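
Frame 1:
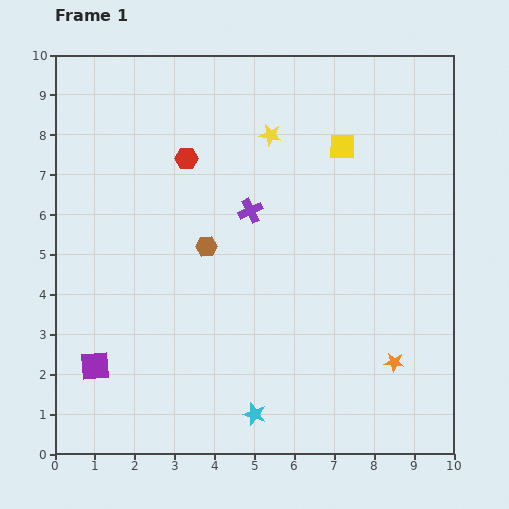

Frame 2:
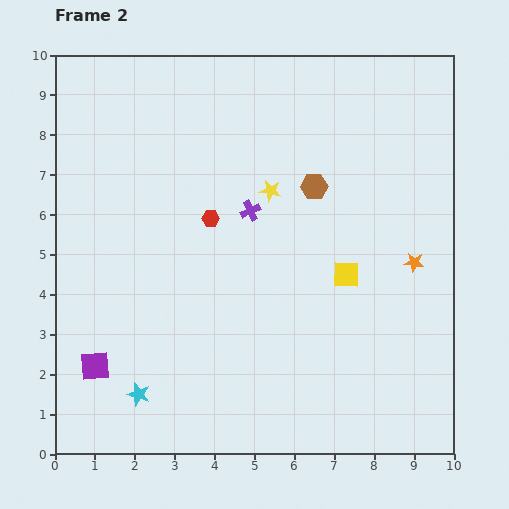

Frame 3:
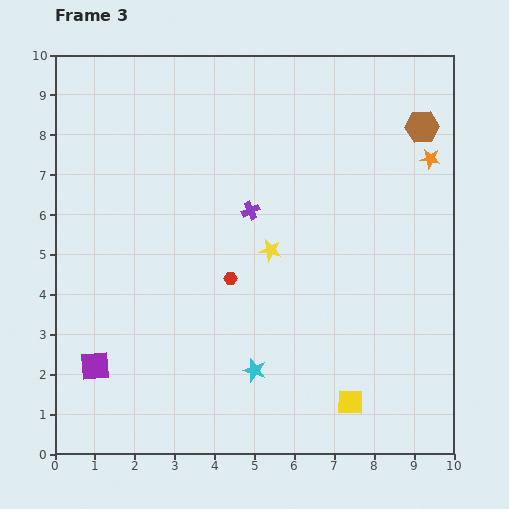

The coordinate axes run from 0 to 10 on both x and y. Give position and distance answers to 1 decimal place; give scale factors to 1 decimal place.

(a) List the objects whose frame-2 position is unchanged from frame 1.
the purple cross, the purple square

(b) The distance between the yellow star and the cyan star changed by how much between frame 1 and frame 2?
-0.9

Distance in frame 1: 7.0. Distance in frame 2: 6.1.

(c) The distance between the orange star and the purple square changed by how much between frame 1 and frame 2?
+0.9

Distance in frame 1: 7.5. Distance in frame 2: 8.4.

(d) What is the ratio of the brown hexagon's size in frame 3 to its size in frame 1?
1.6×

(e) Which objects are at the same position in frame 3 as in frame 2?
the purple cross, the purple square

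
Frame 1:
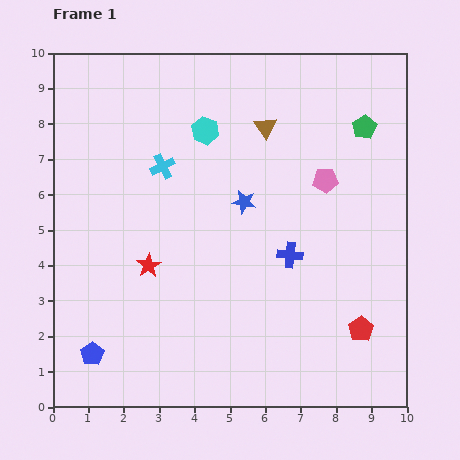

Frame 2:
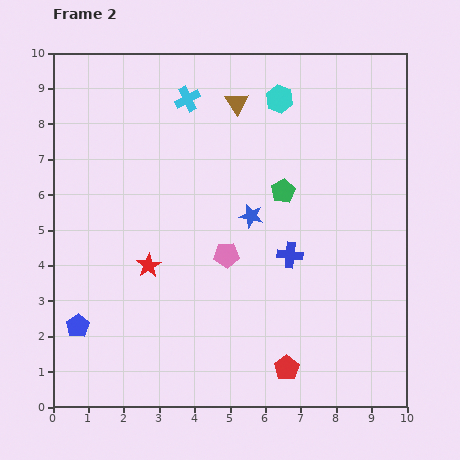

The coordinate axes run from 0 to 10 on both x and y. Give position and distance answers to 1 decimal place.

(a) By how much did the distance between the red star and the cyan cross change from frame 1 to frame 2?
+2.0

Distance in frame 1: 2.8. Distance in frame 2: 4.8.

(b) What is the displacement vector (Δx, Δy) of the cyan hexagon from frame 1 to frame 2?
(2.1, 0.9)

The cyan hexagon was at (4.3, 7.8) in frame 1 and (6.4, 8.7) in frame 2.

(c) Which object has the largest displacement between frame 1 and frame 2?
the pink pentagon

(moved 3.5; next 2.9)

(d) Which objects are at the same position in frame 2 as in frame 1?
the red star, the blue cross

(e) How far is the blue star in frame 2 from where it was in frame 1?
0.4

The blue star moved from (5.4, 5.8) to (5.6, 5.4), a distance of √(0.2² + 0.4²) ≈ 0.4.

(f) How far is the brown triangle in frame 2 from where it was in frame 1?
1.1

The brown triangle moved from (6.0, 7.9) to (5.2, 8.6), a distance of √(0.8² + 0.7²) ≈ 1.1.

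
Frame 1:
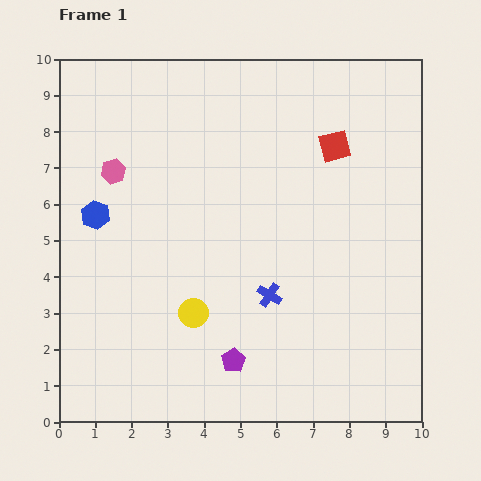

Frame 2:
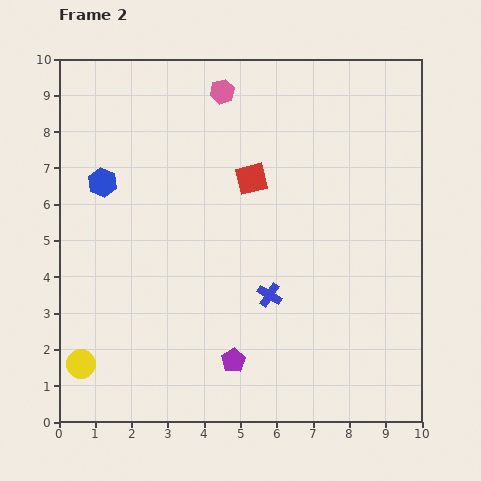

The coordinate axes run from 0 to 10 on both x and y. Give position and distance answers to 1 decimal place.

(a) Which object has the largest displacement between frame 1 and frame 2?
the pink hexagon

(moved 3.7; next 3.4)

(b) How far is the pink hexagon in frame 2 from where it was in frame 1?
3.7

The pink hexagon moved from (1.5, 6.9) to (4.5, 9.1), a distance of √(3.0² + 2.2²) ≈ 3.7.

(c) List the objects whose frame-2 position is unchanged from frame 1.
the blue cross, the purple pentagon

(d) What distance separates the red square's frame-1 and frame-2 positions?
2.5

The red square moved from (7.6, 7.6) to (5.3, 6.7), a distance of √(2.3² + 0.9²) ≈ 2.5.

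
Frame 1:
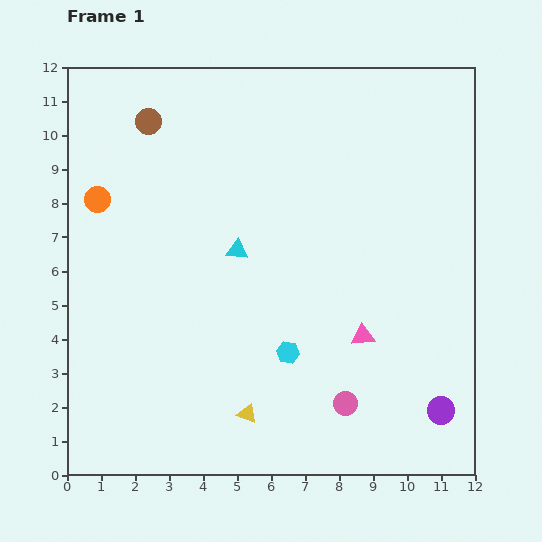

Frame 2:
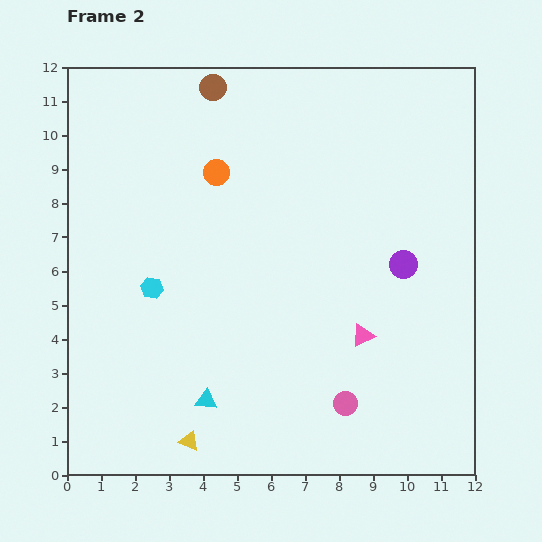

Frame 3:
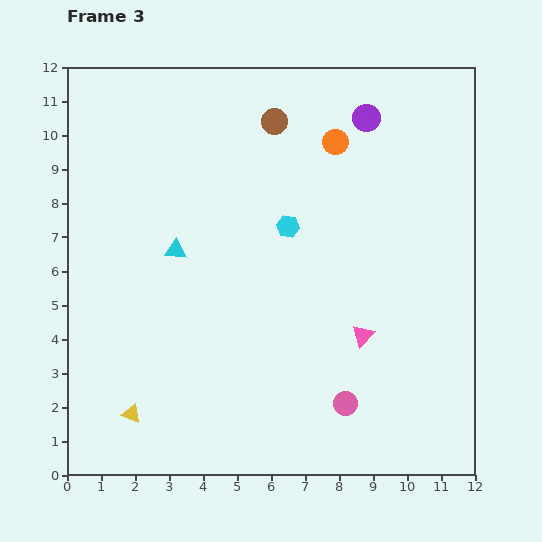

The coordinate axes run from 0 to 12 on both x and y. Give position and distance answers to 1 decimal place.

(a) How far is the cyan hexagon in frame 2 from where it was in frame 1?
4.4

The cyan hexagon moved from (6.5, 3.6) to (2.5, 5.5), a distance of √(4.0² + 1.9²) ≈ 4.4.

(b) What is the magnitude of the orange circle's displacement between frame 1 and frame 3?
7.2

The orange circle moved from (0.9, 8.1) to (7.9, 9.8), a distance of √(7.0² + 1.7²) ≈ 7.2.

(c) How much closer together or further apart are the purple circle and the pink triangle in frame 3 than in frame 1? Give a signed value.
+3.2

Distance in frame 1: 3.2. Distance in frame 3: 6.4.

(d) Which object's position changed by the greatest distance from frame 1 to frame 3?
the purple circle

(moved 8.9; next 7.2)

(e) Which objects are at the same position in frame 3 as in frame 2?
the pink triangle, the pink circle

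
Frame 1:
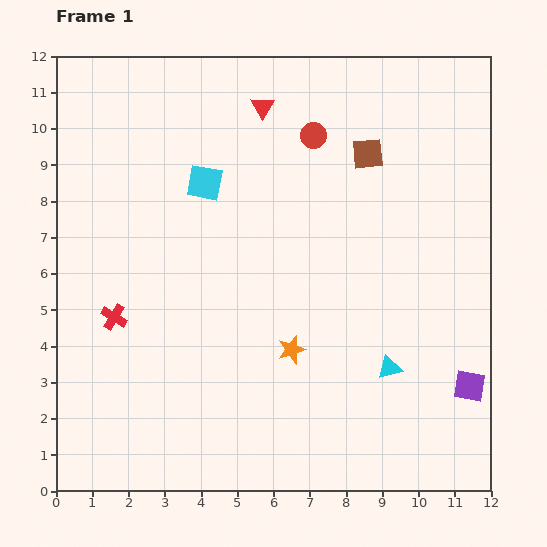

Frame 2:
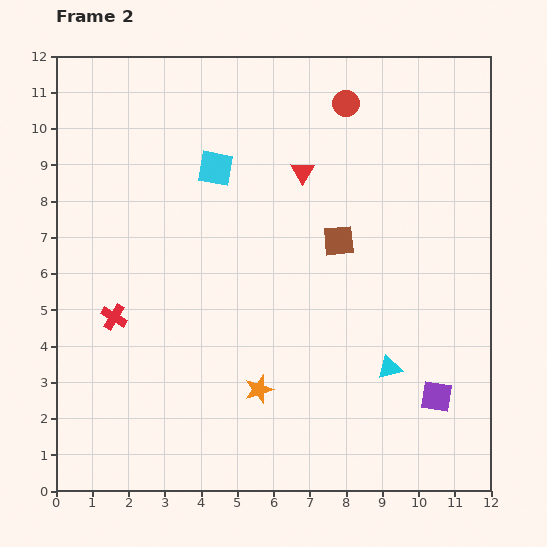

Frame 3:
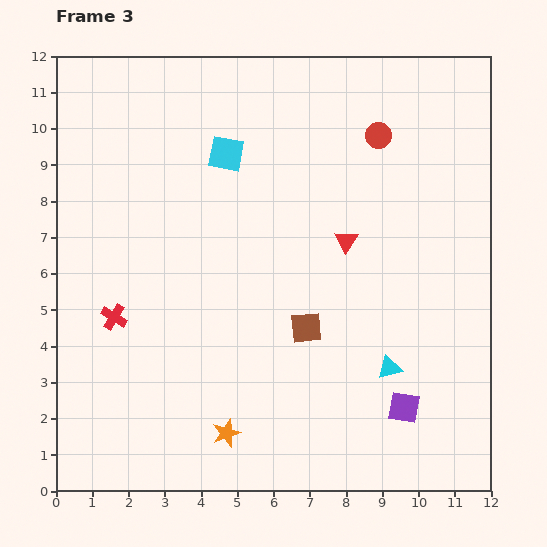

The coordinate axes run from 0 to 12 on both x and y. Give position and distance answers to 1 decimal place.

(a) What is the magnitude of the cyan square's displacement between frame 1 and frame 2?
0.5

The cyan square moved from (4.1, 8.5) to (4.4, 8.9), a distance of √(0.3² + 0.4²) ≈ 0.5.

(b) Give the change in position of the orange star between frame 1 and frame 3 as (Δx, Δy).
(-1.8, -2.3)

The orange star was at (6.5, 3.9) in frame 1 and (4.7, 1.6) in frame 3.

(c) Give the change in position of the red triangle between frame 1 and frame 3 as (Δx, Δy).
(2.3, -3.7)

The red triangle was at (5.7, 10.6) in frame 1 and (8.0, 6.9) in frame 3.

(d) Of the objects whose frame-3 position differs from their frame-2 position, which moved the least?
the cyan square

(moved 0.5)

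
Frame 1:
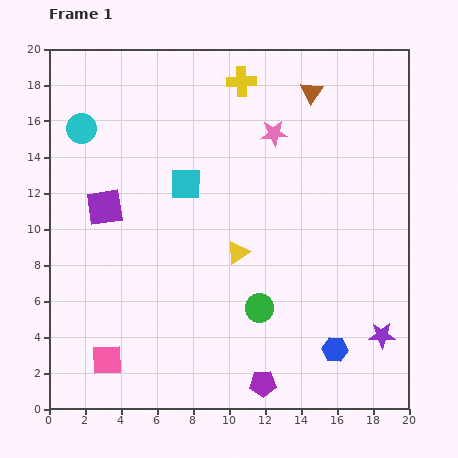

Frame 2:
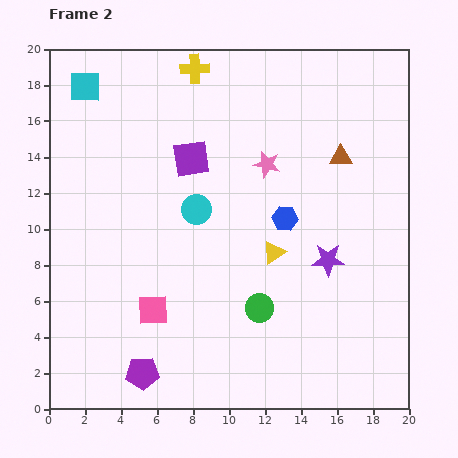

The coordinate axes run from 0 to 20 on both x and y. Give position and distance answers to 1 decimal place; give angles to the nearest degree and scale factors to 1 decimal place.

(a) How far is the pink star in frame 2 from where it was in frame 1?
1.7

The pink star moved from (12.5, 15.3) to (12.1, 13.6), a distance of √(0.4² + 1.7²) ≈ 1.7.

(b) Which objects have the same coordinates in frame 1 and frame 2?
the green circle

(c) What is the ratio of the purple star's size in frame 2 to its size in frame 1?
1.3×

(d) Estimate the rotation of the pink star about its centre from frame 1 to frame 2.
19° clockwise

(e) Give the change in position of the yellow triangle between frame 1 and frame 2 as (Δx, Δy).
(2.0, 0.0)

The yellow triangle was at (10.5, 8.7) in frame 1 and (12.5, 8.7) in frame 2.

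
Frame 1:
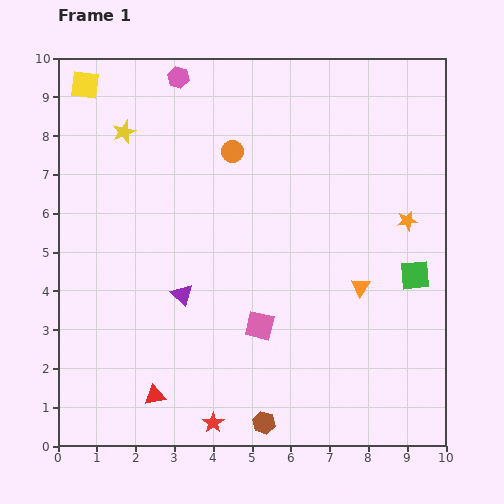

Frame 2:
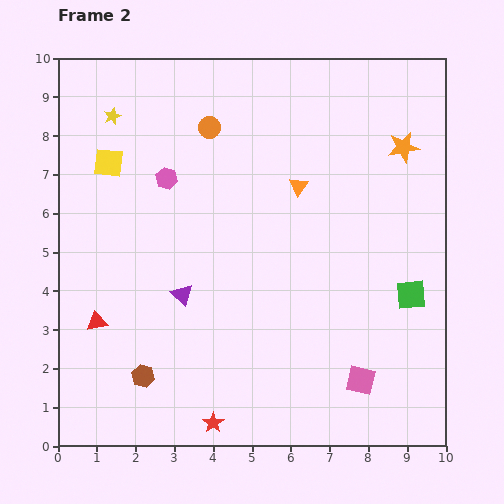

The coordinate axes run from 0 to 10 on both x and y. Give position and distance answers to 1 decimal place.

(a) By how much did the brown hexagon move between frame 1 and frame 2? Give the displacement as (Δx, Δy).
(-3.1, 1.2)

The brown hexagon was at (5.3, 0.6) in frame 1 and (2.2, 1.8) in frame 2.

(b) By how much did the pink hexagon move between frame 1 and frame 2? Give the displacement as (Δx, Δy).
(-0.3, -2.6)

The pink hexagon was at (3.1, 9.5) in frame 1 and (2.8, 6.9) in frame 2.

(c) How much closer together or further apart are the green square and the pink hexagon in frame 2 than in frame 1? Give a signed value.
-1.0

Distance in frame 1: 8.0. Distance in frame 2: 7.0.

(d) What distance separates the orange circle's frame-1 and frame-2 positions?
0.8

The orange circle moved from (4.5, 7.6) to (3.9, 8.2), a distance of √(0.6² + 0.6²) ≈ 0.8.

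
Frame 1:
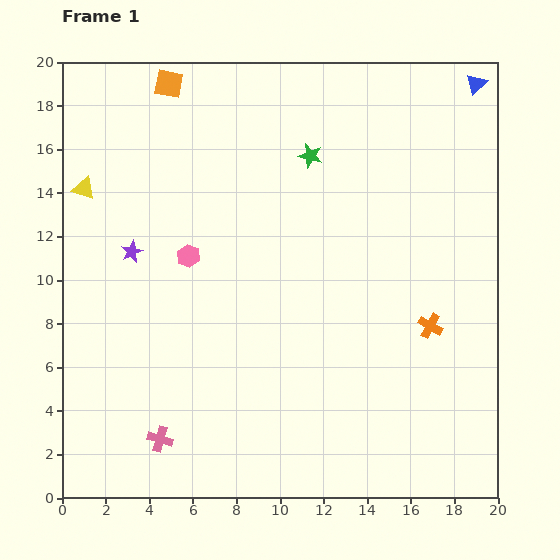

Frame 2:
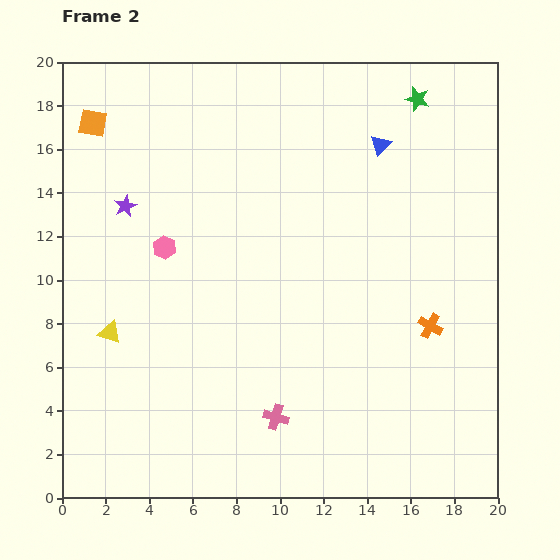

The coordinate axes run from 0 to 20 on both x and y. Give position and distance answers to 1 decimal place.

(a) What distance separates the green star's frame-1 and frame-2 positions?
5.5

The green star moved from (11.4, 15.7) to (16.3, 18.3), a distance of √(4.9² + 2.6²) ≈ 5.5.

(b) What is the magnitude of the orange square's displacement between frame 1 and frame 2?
3.9

The orange square moved from (4.9, 19.0) to (1.4, 17.2), a distance of √(3.5² + 1.8²) ≈ 3.9.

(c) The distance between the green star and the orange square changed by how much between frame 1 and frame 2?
+7.6

Distance in frame 1: 7.3. Distance in frame 2: 14.9.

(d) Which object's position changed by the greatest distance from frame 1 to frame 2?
the yellow triangle

(moved 6.7; next 5.5)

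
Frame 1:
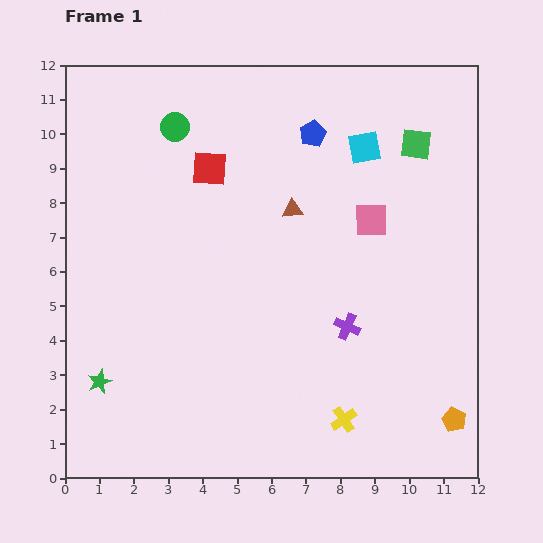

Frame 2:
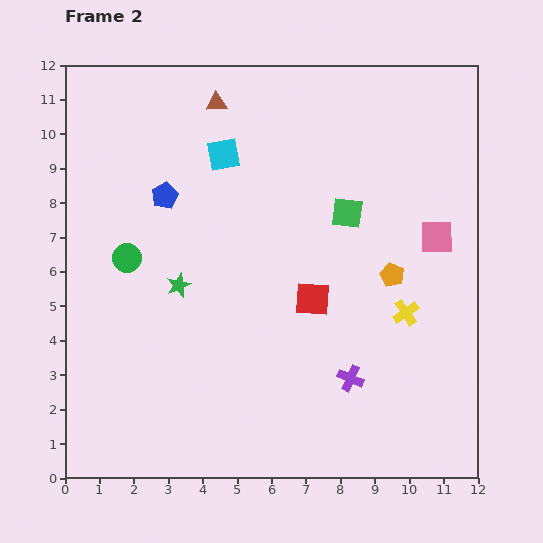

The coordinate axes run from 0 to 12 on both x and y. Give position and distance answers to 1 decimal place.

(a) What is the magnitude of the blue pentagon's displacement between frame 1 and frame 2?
4.7

The blue pentagon moved from (7.2, 10.0) to (2.9, 8.2), a distance of √(4.3² + 1.8²) ≈ 4.7.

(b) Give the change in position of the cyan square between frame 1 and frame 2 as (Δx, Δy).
(-4.1, -0.2)

The cyan square was at (8.7, 9.6) in frame 1 and (4.6, 9.4) in frame 2.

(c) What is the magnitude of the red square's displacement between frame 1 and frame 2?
4.8

The red square moved from (4.2, 9.0) to (7.2, 5.2), a distance of √(3.0² + 3.8²) ≈ 4.8.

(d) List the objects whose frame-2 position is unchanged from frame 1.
none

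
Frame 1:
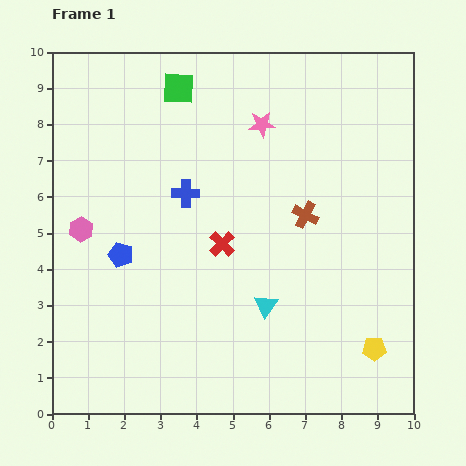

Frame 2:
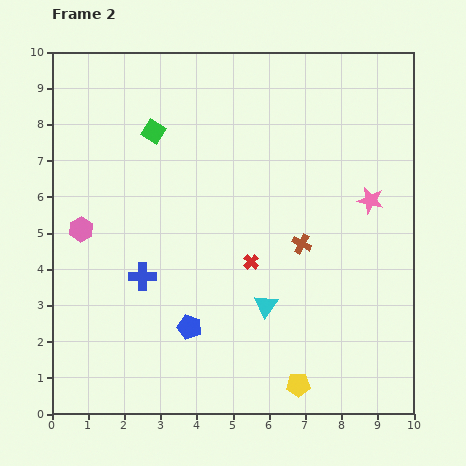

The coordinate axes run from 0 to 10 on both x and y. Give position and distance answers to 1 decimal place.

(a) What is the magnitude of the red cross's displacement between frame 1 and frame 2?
0.9

The red cross moved from (4.7, 4.7) to (5.5, 4.2), a distance of √(0.8² + 0.5²) ≈ 0.9.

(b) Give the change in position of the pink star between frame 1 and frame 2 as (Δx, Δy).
(3.0, -2.1)

The pink star was at (5.8, 8.0) in frame 1 and (8.8, 5.9) in frame 2.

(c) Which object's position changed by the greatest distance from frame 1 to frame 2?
the pink star

(moved 3.7; next 2.8)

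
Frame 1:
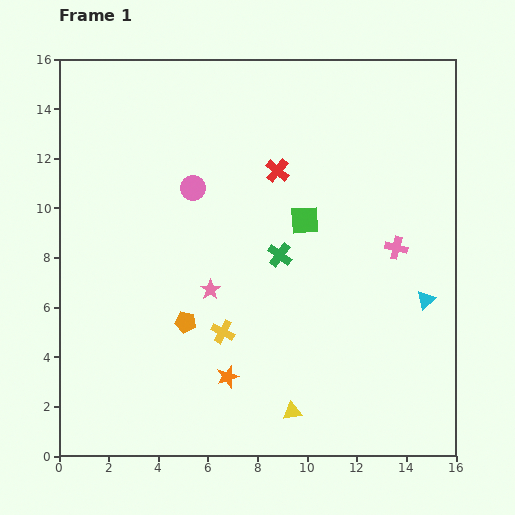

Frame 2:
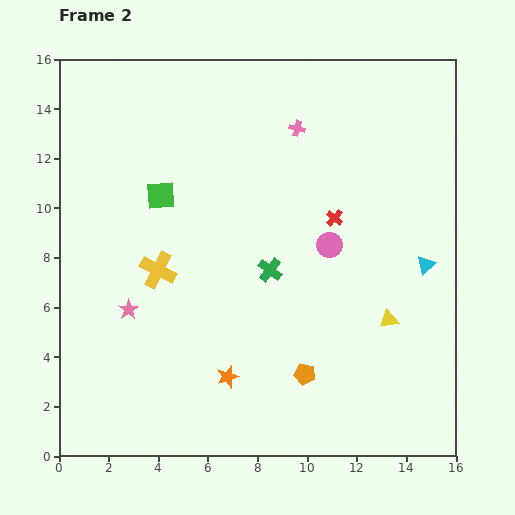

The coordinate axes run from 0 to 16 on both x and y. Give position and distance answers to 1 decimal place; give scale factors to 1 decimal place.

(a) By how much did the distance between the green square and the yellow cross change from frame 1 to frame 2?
-2.6

Distance in frame 1: 5.6. Distance in frame 2: 3.0.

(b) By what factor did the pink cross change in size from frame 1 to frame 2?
0.7×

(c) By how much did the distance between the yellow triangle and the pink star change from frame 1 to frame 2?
+4.6

Distance in frame 1: 5.9. Distance in frame 2: 10.5.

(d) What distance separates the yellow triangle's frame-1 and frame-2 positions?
5.4

The yellow triangle moved from (9.4, 1.8) to (13.3, 5.5), a distance of √(3.9² + 3.7²) ≈ 5.4.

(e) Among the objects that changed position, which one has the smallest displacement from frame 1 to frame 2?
the green cross

(moved 0.7)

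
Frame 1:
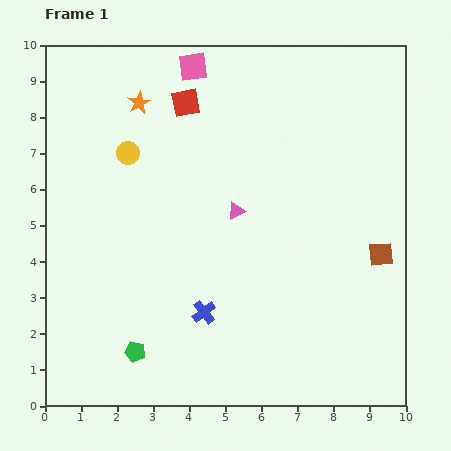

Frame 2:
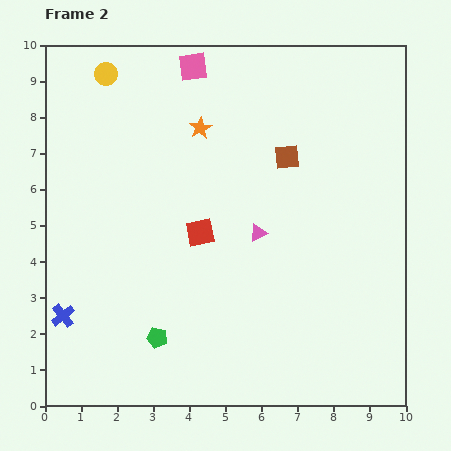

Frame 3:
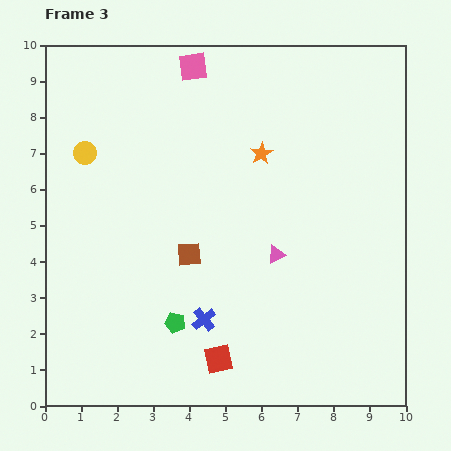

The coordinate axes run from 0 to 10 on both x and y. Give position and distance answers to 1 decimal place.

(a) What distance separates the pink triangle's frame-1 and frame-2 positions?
0.8

The pink triangle moved from (5.3, 5.4) to (5.9, 4.8), a distance of √(0.6² + 0.6²) ≈ 0.8.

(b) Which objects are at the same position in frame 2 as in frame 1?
the pink square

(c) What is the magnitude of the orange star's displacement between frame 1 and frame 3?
3.7

The orange star moved from (2.6, 8.4) to (6.0, 7.0), a distance of √(3.4² + 1.4²) ≈ 3.7.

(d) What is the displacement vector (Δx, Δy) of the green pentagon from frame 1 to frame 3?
(1.1, 0.8)

The green pentagon was at (2.5, 1.5) in frame 1 and (3.6, 2.3) in frame 3.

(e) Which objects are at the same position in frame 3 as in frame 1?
the pink square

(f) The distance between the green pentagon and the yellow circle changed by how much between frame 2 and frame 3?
-2.1

Distance in frame 2: 7.4. Distance in frame 3: 5.3.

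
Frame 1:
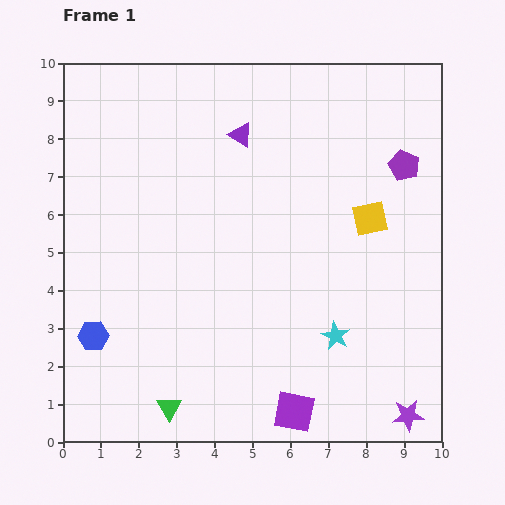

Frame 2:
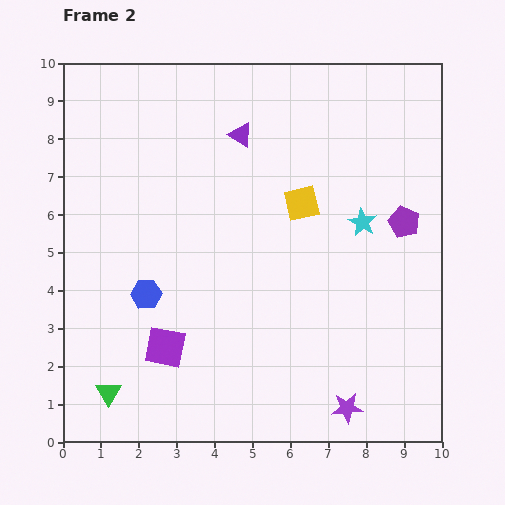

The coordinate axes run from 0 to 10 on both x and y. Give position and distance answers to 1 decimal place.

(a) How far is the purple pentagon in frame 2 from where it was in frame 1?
1.5

The purple pentagon moved from (9.0, 7.3) to (9.0, 5.8), a distance of √(0.0² + 1.5²) ≈ 1.5.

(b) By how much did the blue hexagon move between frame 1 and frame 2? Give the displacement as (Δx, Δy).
(1.4, 1.1)

The blue hexagon was at (0.8, 2.8) in frame 1 and (2.2, 3.9) in frame 2.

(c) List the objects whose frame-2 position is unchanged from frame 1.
the purple triangle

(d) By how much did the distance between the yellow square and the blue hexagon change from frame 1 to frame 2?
-3.1

Distance in frame 1: 7.9. Distance in frame 2: 4.8.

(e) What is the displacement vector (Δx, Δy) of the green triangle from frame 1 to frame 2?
(-1.6, 0.4)

The green triangle was at (2.8, 0.9) in frame 1 and (1.2, 1.3) in frame 2.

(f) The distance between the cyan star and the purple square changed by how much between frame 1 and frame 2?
+3.9

Distance in frame 1: 2.3. Distance in frame 2: 6.2.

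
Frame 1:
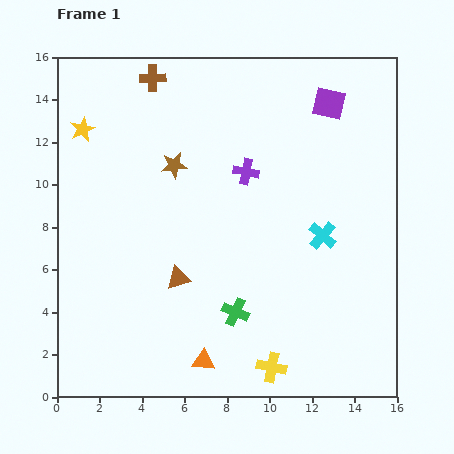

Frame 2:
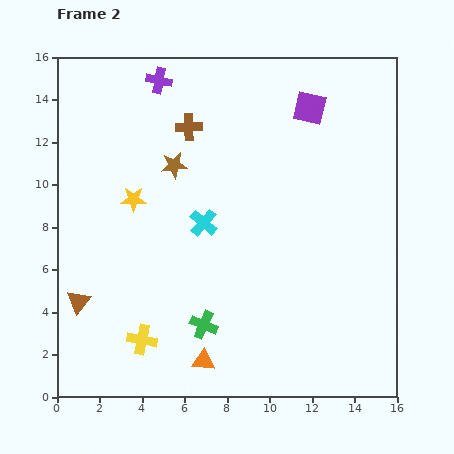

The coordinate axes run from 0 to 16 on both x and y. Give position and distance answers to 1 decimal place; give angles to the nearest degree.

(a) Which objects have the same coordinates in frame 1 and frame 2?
the orange triangle, the brown star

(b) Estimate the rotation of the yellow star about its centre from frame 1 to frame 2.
28° clockwise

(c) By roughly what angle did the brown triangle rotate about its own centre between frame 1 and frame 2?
37° counter-clockwise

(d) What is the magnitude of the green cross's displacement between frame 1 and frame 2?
1.6

The green cross moved from (8.4, 4.0) to (6.9, 3.4), a distance of √(1.5² + 0.6²) ≈ 1.6.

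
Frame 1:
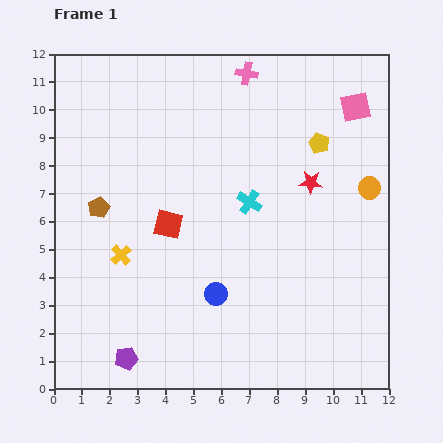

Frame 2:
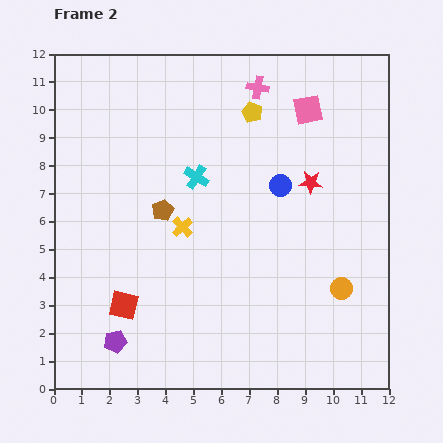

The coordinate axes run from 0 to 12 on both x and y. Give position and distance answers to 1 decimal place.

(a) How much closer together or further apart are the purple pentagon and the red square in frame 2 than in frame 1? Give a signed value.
-3.7

Distance in frame 1: 5.0. Distance in frame 2: 1.3.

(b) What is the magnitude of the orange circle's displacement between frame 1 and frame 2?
3.7

The orange circle moved from (11.3, 7.2) to (10.3, 3.6), a distance of √(1.0² + 3.6²) ≈ 3.7.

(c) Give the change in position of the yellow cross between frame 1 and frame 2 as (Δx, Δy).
(2.2, 1.0)

The yellow cross was at (2.4, 4.8) in frame 1 and (4.6, 5.8) in frame 2.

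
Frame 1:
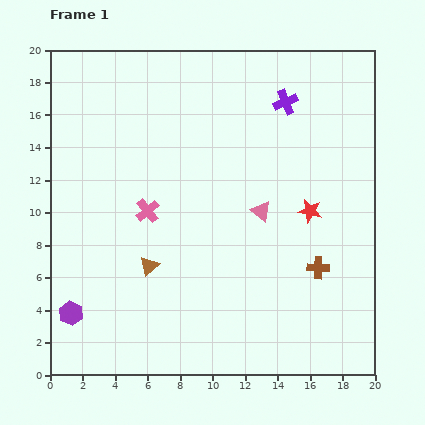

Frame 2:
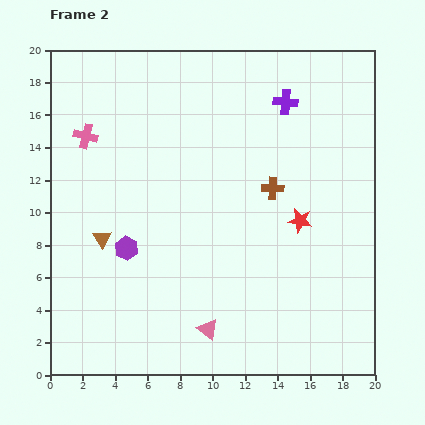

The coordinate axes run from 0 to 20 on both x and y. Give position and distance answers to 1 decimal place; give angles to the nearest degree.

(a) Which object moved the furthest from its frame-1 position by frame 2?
the pink triangle

(moved 8.0; next 6.0)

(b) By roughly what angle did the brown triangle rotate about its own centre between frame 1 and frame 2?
19° counter-clockwise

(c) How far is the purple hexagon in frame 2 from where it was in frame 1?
5.2

The purple hexagon moved from (1.3, 3.8) to (4.7, 7.8), a distance of √(3.4² + 4.0²) ≈ 5.2.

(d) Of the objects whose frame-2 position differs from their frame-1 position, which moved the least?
the red star

(moved 0.8)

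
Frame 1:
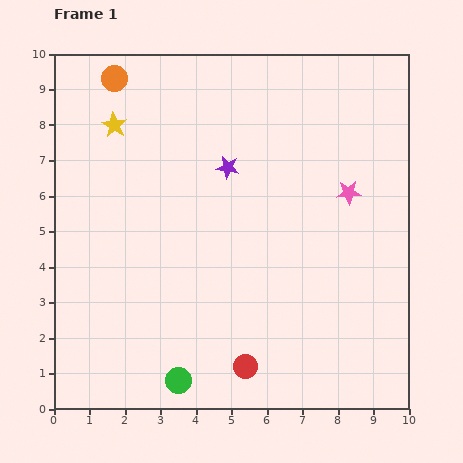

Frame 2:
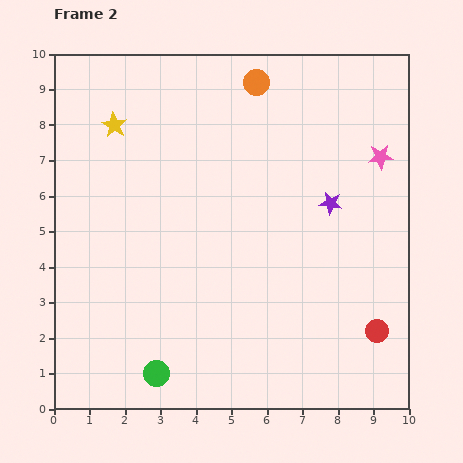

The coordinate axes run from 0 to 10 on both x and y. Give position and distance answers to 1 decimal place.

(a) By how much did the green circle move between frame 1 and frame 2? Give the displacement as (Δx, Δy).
(-0.6, 0.2)

The green circle was at (3.5, 0.8) in frame 1 and (2.9, 1.0) in frame 2.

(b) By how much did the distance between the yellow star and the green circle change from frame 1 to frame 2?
-0.3

Distance in frame 1: 7.4. Distance in frame 2: 7.1.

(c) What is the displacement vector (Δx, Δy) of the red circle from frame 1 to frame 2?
(3.7, 1.0)

The red circle was at (5.4, 1.2) in frame 1 and (9.1, 2.2) in frame 2.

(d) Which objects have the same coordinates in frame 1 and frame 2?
the yellow star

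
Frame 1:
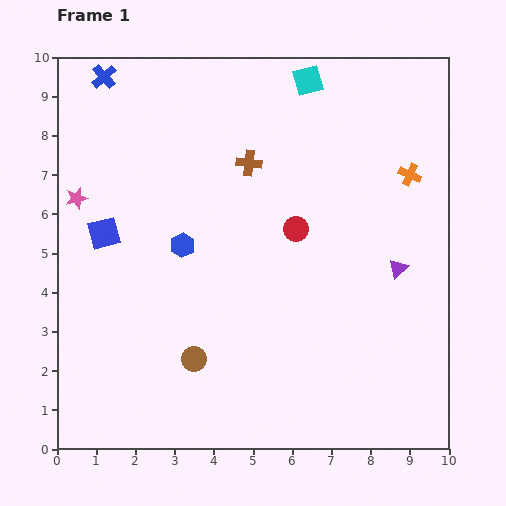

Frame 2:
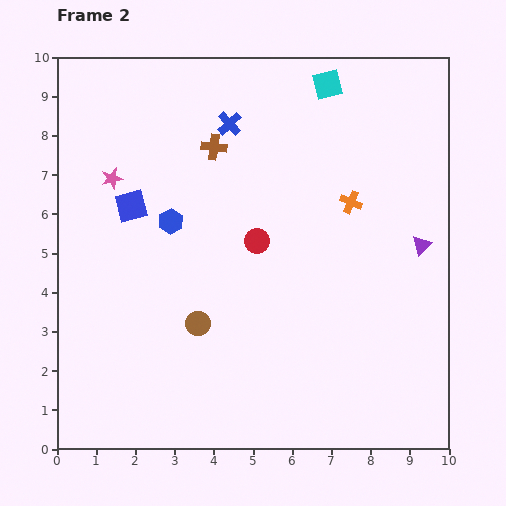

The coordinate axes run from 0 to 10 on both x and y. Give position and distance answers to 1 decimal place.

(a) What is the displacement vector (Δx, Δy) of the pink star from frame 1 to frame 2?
(0.9, 0.5)

The pink star was at (0.5, 6.4) in frame 1 and (1.4, 6.9) in frame 2.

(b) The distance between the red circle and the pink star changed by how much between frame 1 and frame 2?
-1.7

Distance in frame 1: 5.7. Distance in frame 2: 4.0.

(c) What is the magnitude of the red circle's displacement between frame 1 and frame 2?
1.0

The red circle moved from (6.1, 5.6) to (5.1, 5.3), a distance of √(1.0² + 0.3²) ≈ 1.0.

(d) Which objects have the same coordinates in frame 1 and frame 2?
none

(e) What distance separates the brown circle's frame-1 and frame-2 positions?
0.9

The brown circle moved from (3.5, 2.3) to (3.6, 3.2), a distance of √(0.1² + 0.9²) ≈ 0.9.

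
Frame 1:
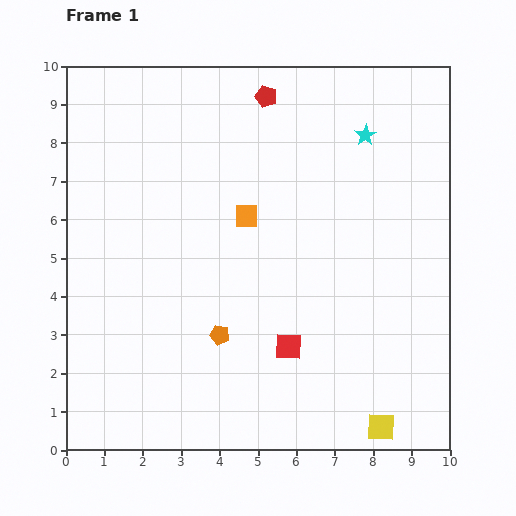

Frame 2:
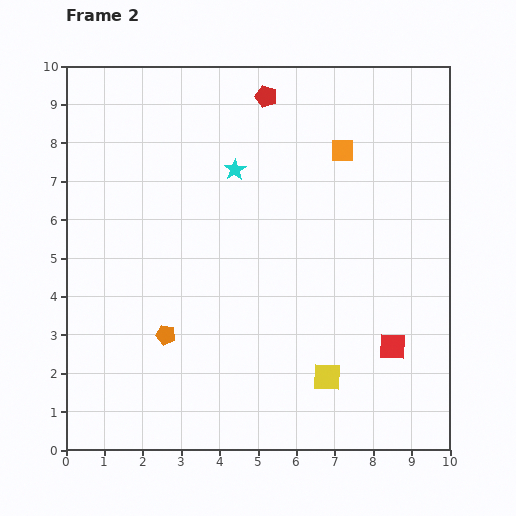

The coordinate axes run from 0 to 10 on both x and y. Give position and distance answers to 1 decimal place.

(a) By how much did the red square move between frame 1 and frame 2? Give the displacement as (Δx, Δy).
(2.7, 0.0)

The red square was at (5.8, 2.7) in frame 1 and (8.5, 2.7) in frame 2.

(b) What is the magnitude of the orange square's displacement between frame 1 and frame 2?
3.0

The orange square moved from (4.7, 6.1) to (7.2, 7.8), a distance of √(2.5² + 1.7²) ≈ 3.0.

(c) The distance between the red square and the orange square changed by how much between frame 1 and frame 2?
+1.7

Distance in frame 1: 3.6. Distance in frame 2: 5.3.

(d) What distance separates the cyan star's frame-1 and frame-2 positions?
3.5

The cyan star moved from (7.8, 8.2) to (4.4, 7.3), a distance of √(3.4² + 0.9²) ≈ 3.5.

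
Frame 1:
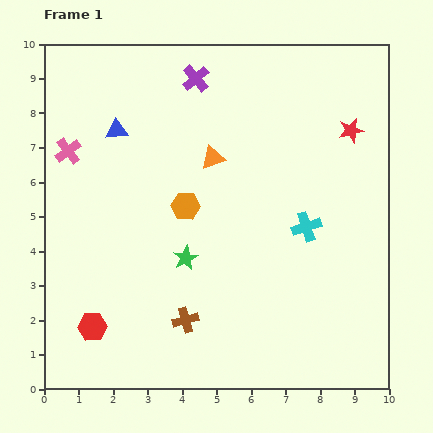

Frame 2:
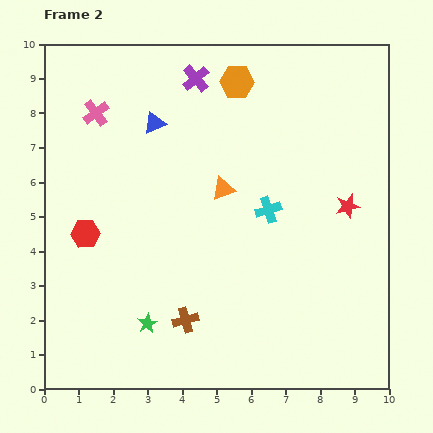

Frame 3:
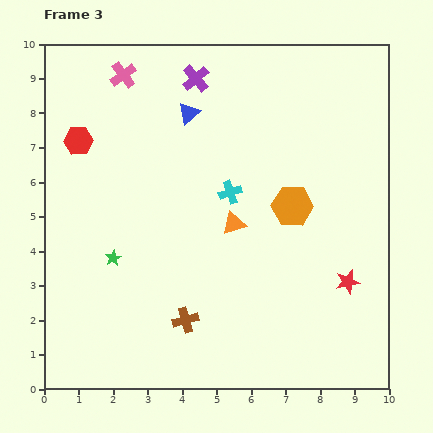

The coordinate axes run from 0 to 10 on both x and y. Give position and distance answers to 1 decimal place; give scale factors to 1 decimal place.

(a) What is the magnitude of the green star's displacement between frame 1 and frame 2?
2.2

The green star moved from (4.1, 3.8) to (3.0, 1.9), a distance of √(1.1² + 1.9²) ≈ 2.2.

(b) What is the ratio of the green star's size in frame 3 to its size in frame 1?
0.6×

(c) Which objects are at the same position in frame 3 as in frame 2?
the purple cross, the brown cross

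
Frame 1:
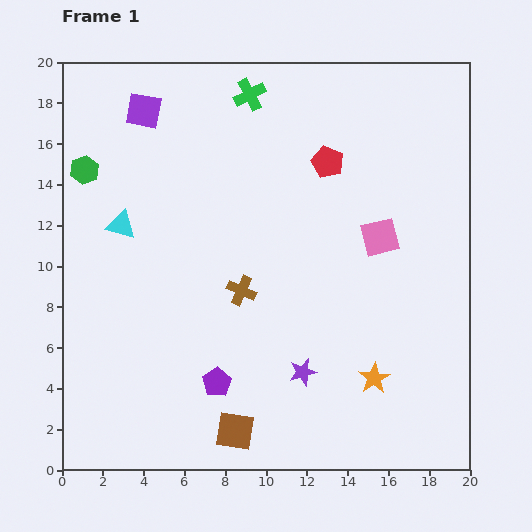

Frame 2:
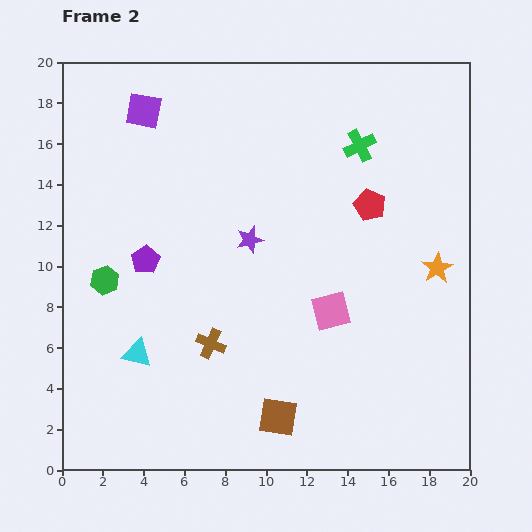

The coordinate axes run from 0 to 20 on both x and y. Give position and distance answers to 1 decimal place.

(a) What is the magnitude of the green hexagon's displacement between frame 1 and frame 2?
5.5

The green hexagon moved from (1.1, 14.7) to (2.1, 9.3), a distance of √(1.0² + 5.4²) ≈ 5.5.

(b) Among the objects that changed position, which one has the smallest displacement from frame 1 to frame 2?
the brown square

(moved 2.2)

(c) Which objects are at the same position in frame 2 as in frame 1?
the purple square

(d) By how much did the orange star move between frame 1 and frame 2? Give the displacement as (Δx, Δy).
(3.1, 5.4)

The orange star was at (15.3, 4.5) in frame 1 and (18.4, 9.9) in frame 2.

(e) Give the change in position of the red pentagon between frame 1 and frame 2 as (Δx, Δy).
(2.1, -2.1)

The red pentagon was at (13.0, 15.1) in frame 1 and (15.1, 13.0) in frame 2.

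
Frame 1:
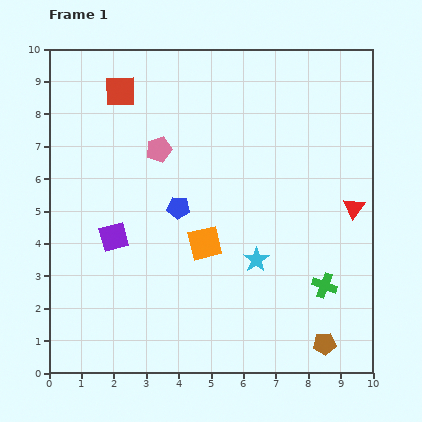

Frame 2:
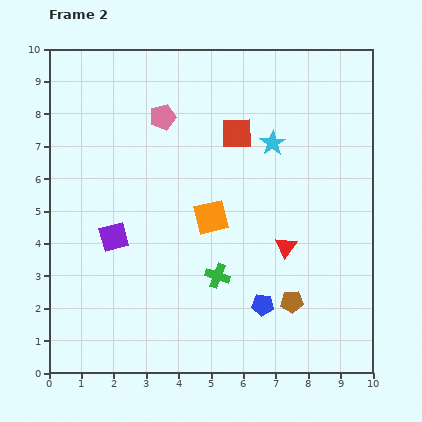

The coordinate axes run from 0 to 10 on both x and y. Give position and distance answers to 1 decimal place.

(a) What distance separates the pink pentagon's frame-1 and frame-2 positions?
1.0

The pink pentagon moved from (3.4, 6.9) to (3.5, 7.9), a distance of √(0.1² + 1.0²) ≈ 1.0.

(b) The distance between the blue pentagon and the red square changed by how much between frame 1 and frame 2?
+1.4

Distance in frame 1: 4.0. Distance in frame 2: 5.4.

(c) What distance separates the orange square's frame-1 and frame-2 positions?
0.8

The orange square moved from (4.8, 4.0) to (5.0, 4.8), a distance of √(0.2² + 0.8²) ≈ 0.8.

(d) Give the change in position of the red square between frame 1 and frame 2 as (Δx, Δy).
(3.6, -1.3)

The red square was at (2.2, 8.7) in frame 1 and (5.8, 7.4) in frame 2.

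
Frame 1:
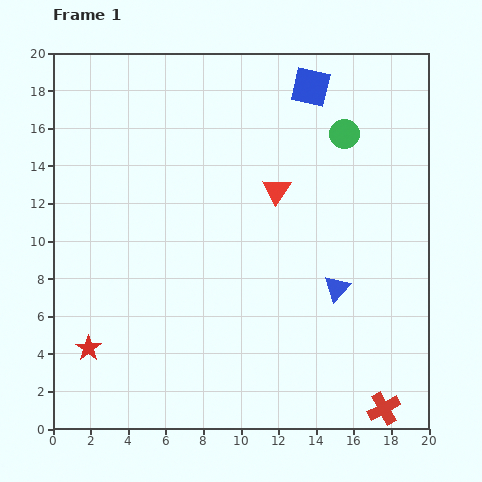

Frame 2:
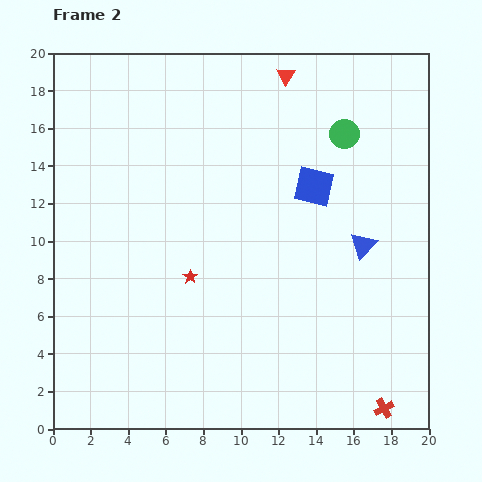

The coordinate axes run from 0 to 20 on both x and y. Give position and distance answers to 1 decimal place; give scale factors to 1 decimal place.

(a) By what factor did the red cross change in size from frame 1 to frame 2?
0.6×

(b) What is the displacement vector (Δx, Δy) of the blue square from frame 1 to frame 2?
(0.2, -5.3)

The blue square was at (13.7, 18.2) in frame 1 and (13.9, 12.9) in frame 2.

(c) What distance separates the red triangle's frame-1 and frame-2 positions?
6.1

The red triangle moved from (11.9, 12.7) to (12.4, 18.8), a distance of √(0.5² + 6.1²) ≈ 6.1.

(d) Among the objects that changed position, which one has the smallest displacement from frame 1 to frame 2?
the blue triangle

(moved 2.7)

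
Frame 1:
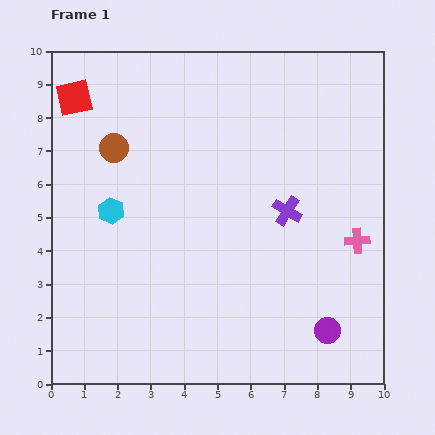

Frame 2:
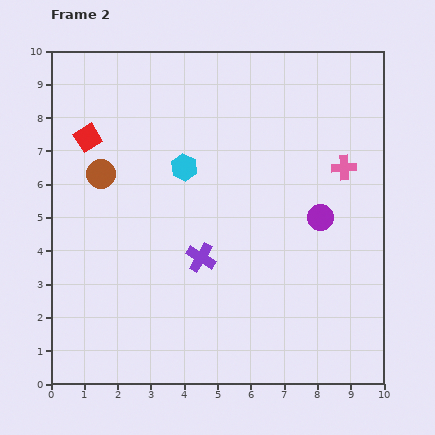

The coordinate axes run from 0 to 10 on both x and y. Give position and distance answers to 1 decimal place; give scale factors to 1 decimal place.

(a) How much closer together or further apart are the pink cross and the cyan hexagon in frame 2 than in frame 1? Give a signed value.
-2.7

Distance in frame 1: 7.5. Distance in frame 2: 4.8.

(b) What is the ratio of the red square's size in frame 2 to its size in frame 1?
0.7×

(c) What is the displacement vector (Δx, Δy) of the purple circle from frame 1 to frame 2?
(-0.2, 3.4)

The purple circle was at (8.3, 1.6) in frame 1 and (8.1, 5.0) in frame 2.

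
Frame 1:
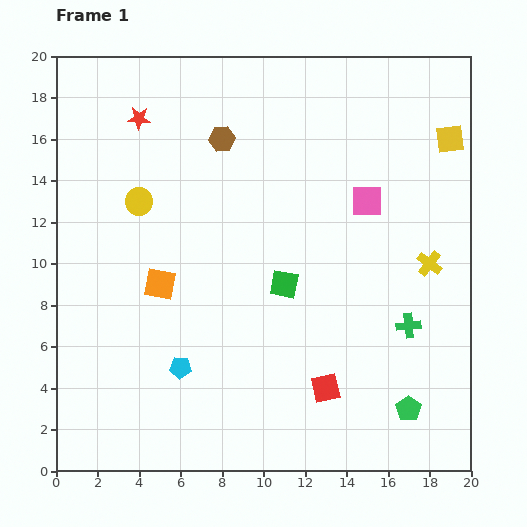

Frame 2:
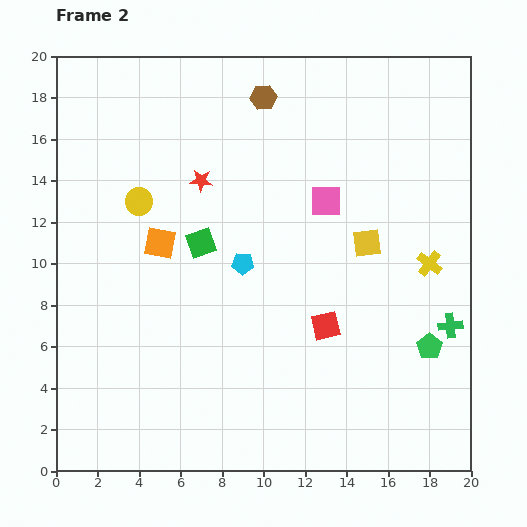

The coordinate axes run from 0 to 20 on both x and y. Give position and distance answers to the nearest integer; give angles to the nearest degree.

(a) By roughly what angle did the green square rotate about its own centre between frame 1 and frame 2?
29° counter-clockwise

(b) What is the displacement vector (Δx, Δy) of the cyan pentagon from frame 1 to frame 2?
(3, 5)

The cyan pentagon was at (6, 5) in frame 1 and (9, 10) in frame 2.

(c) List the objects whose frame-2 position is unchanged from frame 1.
the yellow circle, the yellow cross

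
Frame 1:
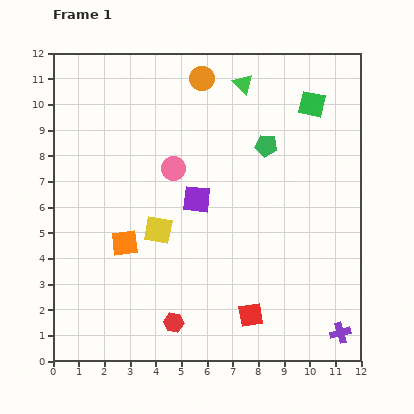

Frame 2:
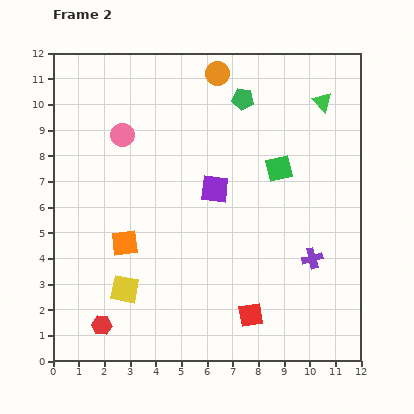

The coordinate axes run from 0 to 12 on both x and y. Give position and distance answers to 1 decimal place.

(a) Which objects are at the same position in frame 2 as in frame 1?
the orange square, the red square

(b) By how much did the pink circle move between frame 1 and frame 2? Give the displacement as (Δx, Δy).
(-2.0, 1.3)

The pink circle was at (4.7, 7.5) in frame 1 and (2.7, 8.8) in frame 2.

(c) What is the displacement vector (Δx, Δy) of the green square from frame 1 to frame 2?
(-1.3, -2.5)

The green square was at (10.1, 10.0) in frame 1 and (8.8, 7.5) in frame 2.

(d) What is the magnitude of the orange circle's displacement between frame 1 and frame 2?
0.6

The orange circle moved from (5.8, 11.0) to (6.4, 11.2), a distance of √(0.6² + 0.2²) ≈ 0.6.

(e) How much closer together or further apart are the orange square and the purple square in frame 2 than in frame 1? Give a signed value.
+0.8

Distance in frame 1: 3.3. Distance in frame 2: 4.1.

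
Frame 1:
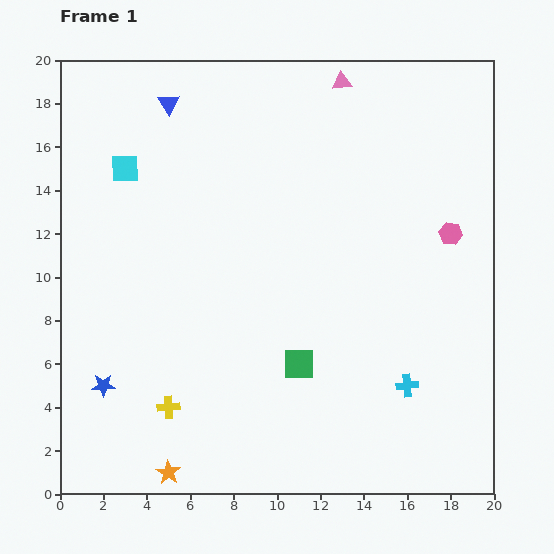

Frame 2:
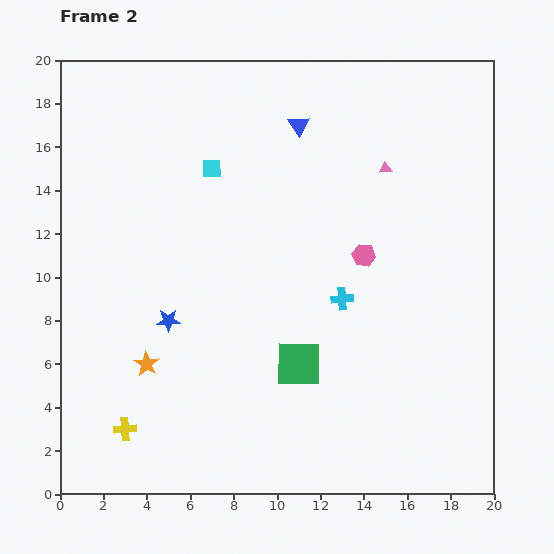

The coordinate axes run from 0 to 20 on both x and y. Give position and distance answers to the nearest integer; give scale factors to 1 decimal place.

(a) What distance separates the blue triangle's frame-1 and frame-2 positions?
6

The blue triangle moved from (5, 18) to (11, 17), a distance of √(6² + 1²) ≈ 6.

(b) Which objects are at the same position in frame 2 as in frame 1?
the green square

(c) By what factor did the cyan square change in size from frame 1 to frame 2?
0.7×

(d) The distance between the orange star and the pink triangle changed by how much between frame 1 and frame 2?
-6

Distance in frame 1: 20. Distance in frame 2: 14.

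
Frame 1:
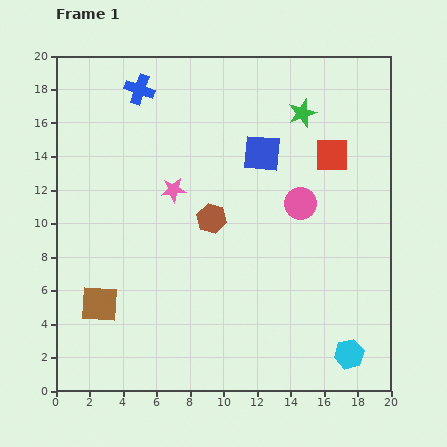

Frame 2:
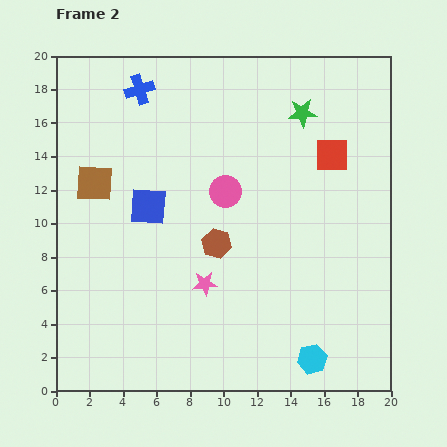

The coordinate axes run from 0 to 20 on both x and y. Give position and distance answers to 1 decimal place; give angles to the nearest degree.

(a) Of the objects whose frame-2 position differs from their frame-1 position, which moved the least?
the brown hexagon

(moved 1.5)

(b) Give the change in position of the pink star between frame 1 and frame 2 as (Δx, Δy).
(1.9, -5.6)

The pink star was at (7.0, 12.0) in frame 1 and (8.9, 6.4) in frame 2.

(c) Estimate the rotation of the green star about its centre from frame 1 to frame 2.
16° clockwise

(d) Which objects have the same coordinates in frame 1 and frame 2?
the red square, the blue cross, the green star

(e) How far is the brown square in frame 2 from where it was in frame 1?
7.2

The brown square moved from (2.6, 5.2) to (2.3, 12.4), a distance of √(0.3² + 7.2²) ≈ 7.2.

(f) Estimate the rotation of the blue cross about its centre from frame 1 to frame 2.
37° counter-clockwise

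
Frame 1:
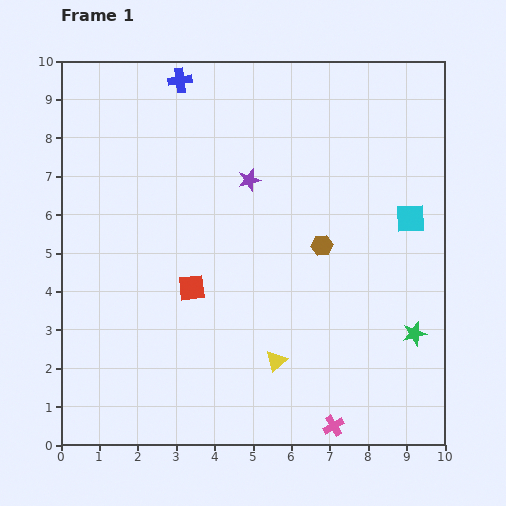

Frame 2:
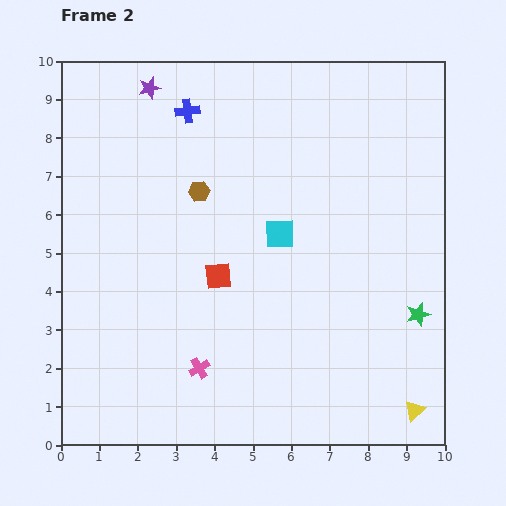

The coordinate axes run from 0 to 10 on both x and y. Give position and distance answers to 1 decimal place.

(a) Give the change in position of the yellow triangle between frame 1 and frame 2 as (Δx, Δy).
(3.6, -1.3)

The yellow triangle was at (5.6, 2.2) in frame 1 and (9.2, 0.9) in frame 2.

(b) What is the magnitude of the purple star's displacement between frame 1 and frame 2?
3.5

The purple star moved from (4.9, 6.9) to (2.3, 9.3), a distance of √(2.6² + 2.4²) ≈ 3.5.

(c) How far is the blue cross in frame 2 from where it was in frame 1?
0.8

The blue cross moved from (3.1, 9.5) to (3.3, 8.7), a distance of √(0.2² + 0.8²) ≈ 0.8.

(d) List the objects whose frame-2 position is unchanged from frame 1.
none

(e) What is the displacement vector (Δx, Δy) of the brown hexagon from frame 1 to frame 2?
(-3.2, 1.4)

The brown hexagon was at (6.8, 5.2) in frame 1 and (3.6, 6.6) in frame 2.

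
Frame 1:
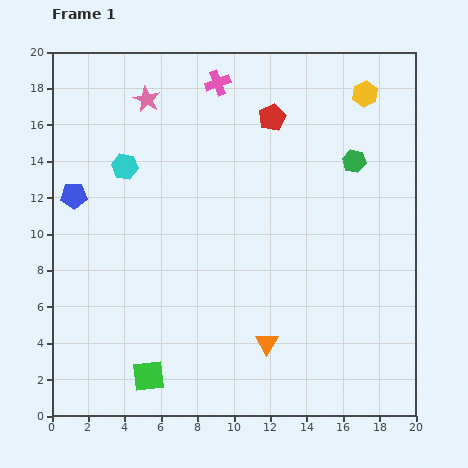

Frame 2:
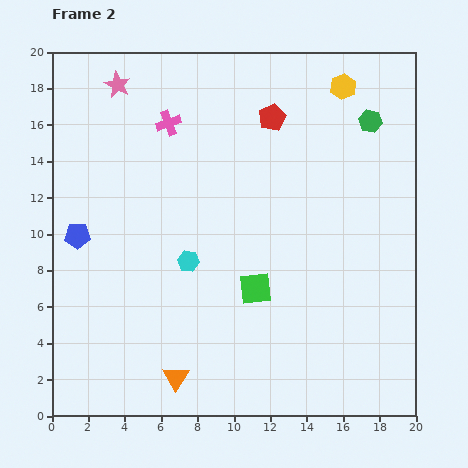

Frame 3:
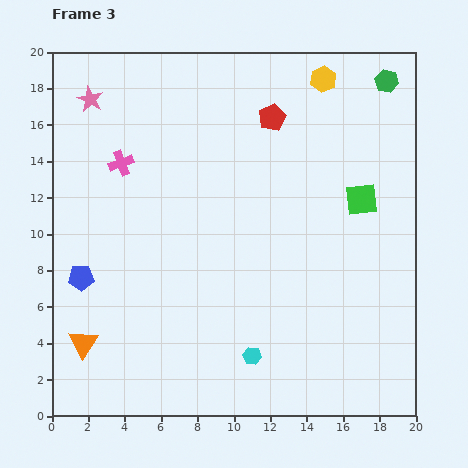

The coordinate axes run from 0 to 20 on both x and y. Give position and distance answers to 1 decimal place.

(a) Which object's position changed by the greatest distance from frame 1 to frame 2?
the green square

(moved 7.6; next 6.3)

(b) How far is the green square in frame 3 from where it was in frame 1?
15.2

The green square moved from (5.3, 2.2) to (17.0, 11.9), a distance of √(11.7² + 9.7²) ≈ 15.2.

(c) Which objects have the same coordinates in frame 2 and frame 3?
the red pentagon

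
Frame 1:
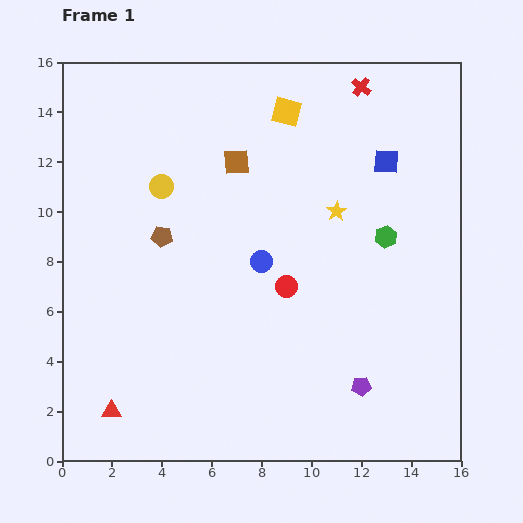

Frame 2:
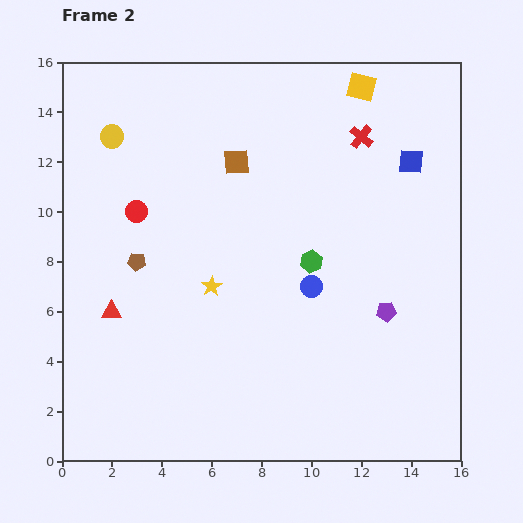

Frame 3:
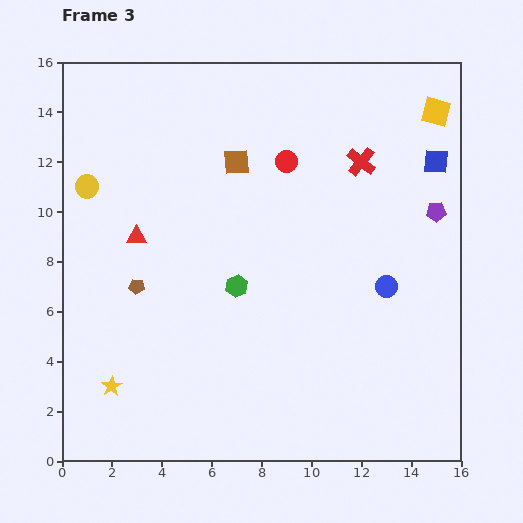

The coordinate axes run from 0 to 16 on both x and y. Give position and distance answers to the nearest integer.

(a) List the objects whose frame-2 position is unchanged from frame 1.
the brown square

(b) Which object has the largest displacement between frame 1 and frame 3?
the yellow star

(moved 11; next 8)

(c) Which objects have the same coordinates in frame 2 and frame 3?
the brown square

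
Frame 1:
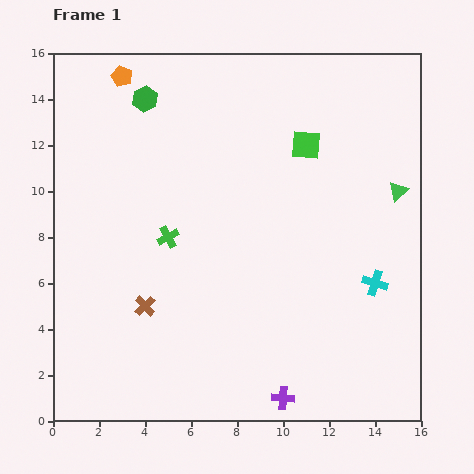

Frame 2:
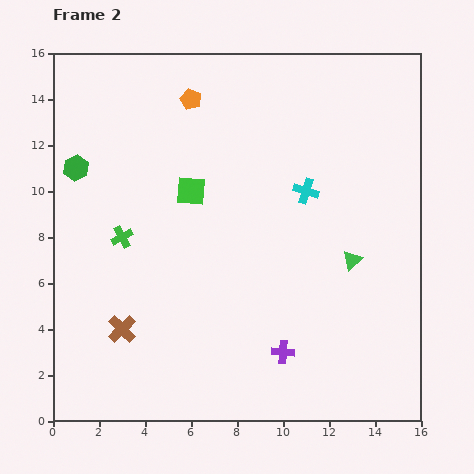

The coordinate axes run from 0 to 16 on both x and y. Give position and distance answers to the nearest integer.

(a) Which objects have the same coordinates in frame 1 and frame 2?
none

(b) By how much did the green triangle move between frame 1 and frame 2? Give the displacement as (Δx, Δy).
(-2, -3)

The green triangle was at (15, 10) in frame 1 and (13, 7) in frame 2.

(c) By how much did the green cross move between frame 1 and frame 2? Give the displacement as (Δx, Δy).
(-2, 0)

The green cross was at (5, 8) in frame 1 and (3, 8) in frame 2.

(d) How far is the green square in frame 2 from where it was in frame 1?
5

The green square moved from (11, 12) to (6, 10), a distance of √(5² + 2²) ≈ 5.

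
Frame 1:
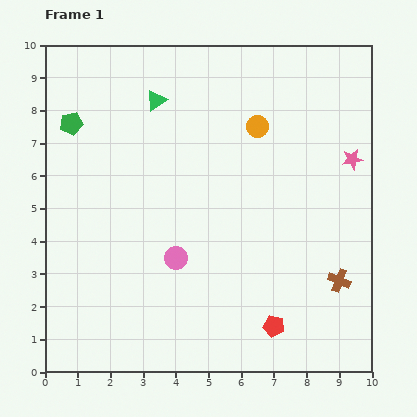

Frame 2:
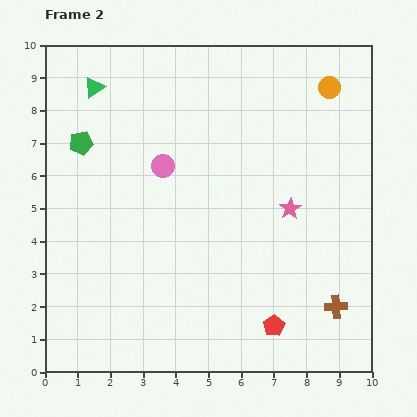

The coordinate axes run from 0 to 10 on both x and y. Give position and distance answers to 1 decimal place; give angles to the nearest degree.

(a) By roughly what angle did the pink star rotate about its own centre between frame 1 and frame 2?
21° counter-clockwise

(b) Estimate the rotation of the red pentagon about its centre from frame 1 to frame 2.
29° clockwise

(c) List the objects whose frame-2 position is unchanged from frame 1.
the red pentagon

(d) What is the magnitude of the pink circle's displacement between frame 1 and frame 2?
2.8

The pink circle moved from (4.0, 3.5) to (3.6, 6.3), a distance of √(0.4² + 2.8²) ≈ 2.8.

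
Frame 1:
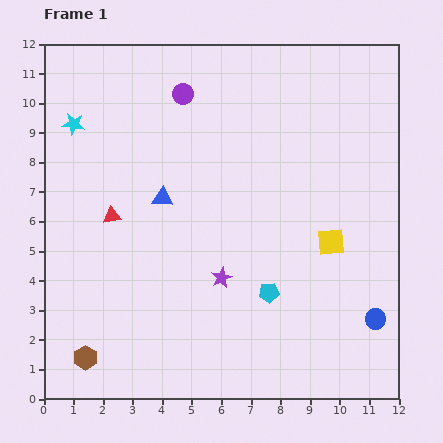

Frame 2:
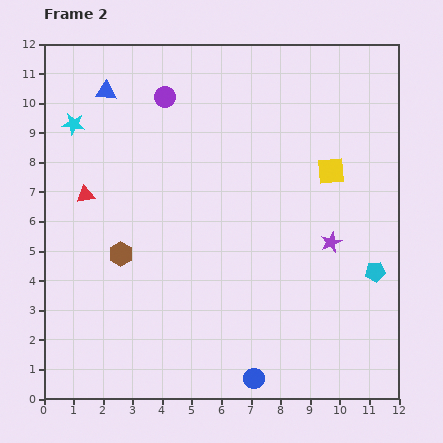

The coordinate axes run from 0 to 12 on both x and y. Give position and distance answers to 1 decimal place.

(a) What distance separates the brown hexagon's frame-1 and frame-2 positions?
3.7

The brown hexagon moved from (1.4, 1.4) to (2.6, 4.9), a distance of √(1.2² + 3.5²) ≈ 3.7.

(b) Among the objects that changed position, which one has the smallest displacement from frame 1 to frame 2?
the purple circle

(moved 0.6)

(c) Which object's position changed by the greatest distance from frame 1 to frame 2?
the blue circle

(moved 4.6; next 4.1)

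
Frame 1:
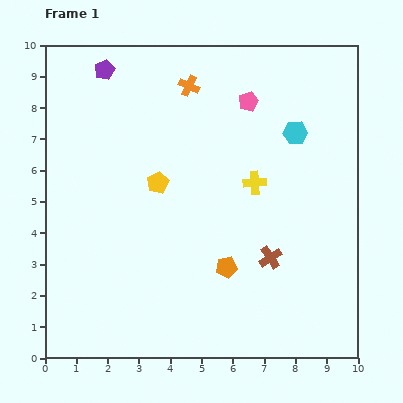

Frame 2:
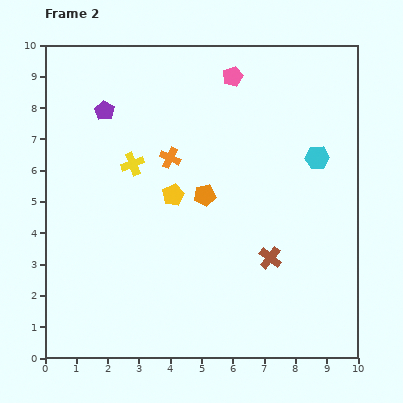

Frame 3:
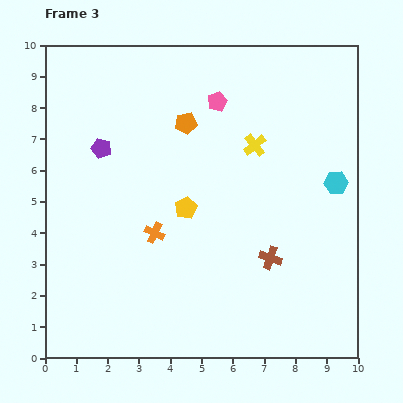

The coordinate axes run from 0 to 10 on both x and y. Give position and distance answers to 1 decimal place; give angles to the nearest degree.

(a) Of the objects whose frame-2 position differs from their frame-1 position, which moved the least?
the yellow pentagon

(moved 0.6)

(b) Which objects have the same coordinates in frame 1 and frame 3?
the brown cross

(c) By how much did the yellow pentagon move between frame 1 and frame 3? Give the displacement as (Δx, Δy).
(0.9, -0.8)

The yellow pentagon was at (3.6, 5.6) in frame 1 and (4.5, 4.8) in frame 3.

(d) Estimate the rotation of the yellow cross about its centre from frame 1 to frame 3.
35° counter-clockwise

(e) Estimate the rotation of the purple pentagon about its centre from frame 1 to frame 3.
31° counter-clockwise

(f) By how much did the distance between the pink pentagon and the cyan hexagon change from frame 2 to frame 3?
+0.9

Distance in frame 2: 3.7. Distance in frame 3: 4.6.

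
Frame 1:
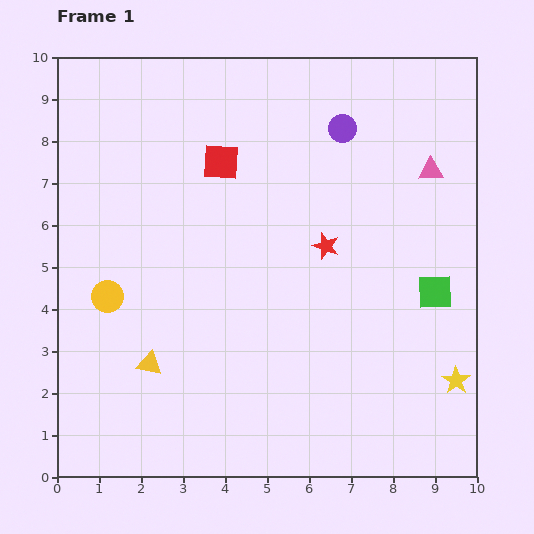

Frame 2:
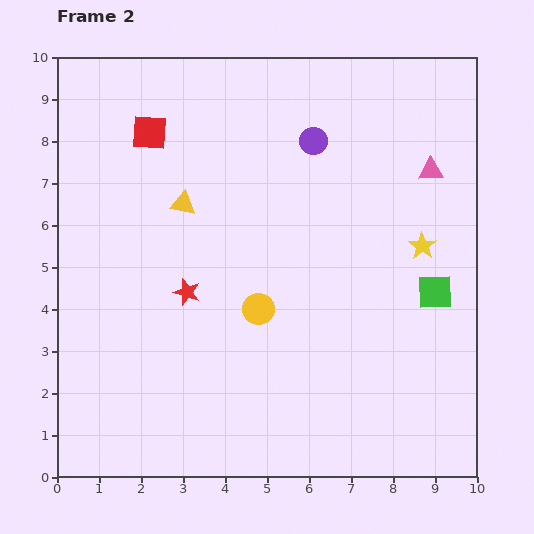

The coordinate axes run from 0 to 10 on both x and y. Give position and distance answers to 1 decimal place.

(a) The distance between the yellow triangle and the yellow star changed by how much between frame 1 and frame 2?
-1.5

Distance in frame 1: 7.3. Distance in frame 2: 5.8.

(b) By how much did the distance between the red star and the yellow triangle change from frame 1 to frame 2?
-2.9

Distance in frame 1: 5.0. Distance in frame 2: 2.1.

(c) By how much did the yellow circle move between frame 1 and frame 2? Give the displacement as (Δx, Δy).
(3.6, -0.3)

The yellow circle was at (1.2, 4.3) in frame 1 and (4.8, 4.0) in frame 2.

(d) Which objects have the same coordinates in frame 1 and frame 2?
the green square, the pink triangle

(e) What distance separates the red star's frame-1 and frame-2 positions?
3.5

The red star moved from (6.4, 5.5) to (3.1, 4.4), a distance of √(3.3² + 1.1²) ≈ 3.5.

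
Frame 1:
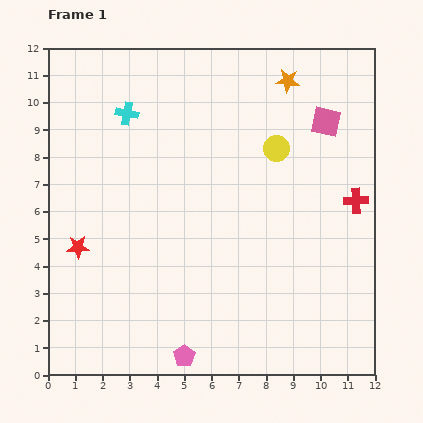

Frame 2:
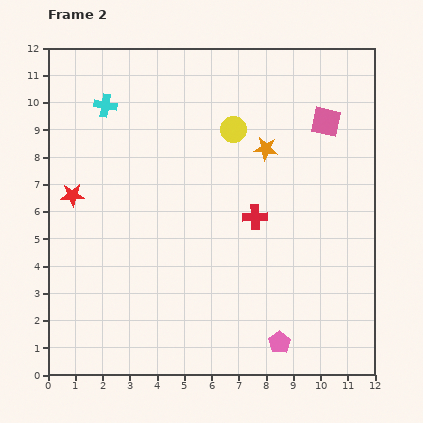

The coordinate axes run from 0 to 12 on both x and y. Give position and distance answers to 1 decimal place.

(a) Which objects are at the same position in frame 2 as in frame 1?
the pink square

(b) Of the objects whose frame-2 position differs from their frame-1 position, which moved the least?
the cyan cross

(moved 0.9)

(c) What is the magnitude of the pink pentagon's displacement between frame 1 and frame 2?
3.5

The pink pentagon moved from (5.0, 0.7) to (8.5, 1.2), a distance of √(3.5² + 0.5²) ≈ 3.5.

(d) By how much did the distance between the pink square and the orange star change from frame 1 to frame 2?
+0.3

Distance in frame 1: 2.1. Distance in frame 2: 2.4.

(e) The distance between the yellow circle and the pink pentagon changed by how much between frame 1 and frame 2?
-0.3

Distance in frame 1: 8.3. Distance in frame 2: 8.0.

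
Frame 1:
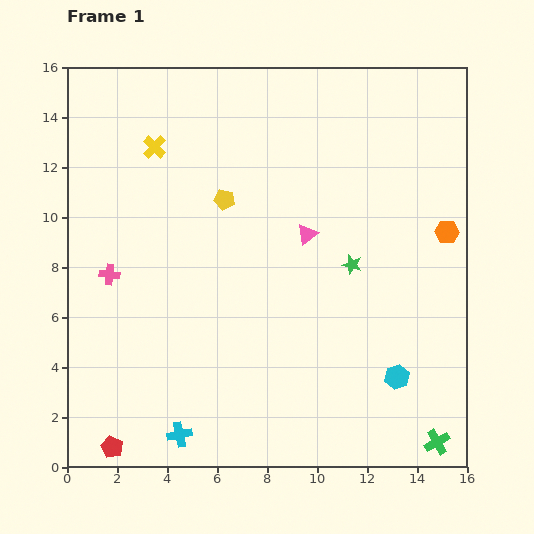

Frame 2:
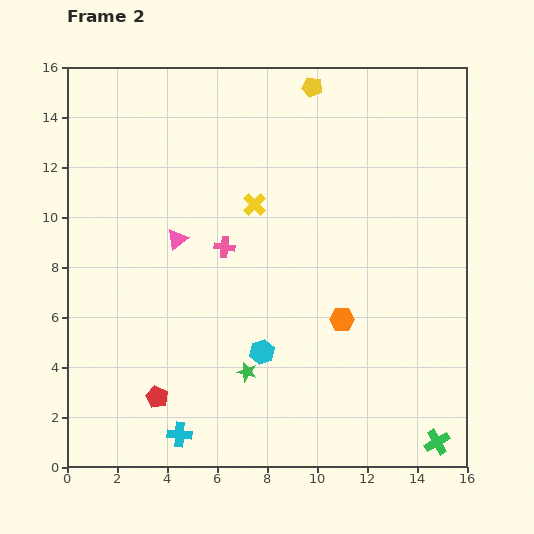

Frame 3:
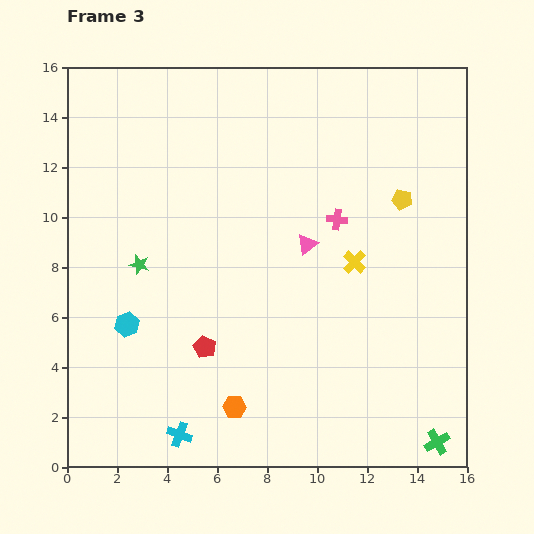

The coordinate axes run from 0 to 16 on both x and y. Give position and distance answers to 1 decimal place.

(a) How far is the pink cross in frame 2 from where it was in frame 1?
4.7

The pink cross moved from (1.7, 7.7) to (6.3, 8.8), a distance of √(4.6² + 1.1²) ≈ 4.7.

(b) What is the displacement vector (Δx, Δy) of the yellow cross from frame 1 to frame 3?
(8.0, -4.6)

The yellow cross was at (3.5, 12.8) in frame 1 and (11.5, 8.2) in frame 3.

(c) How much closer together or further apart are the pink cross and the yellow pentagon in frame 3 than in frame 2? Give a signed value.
-4.6

Distance in frame 2: 7.3. Distance in frame 3: 2.7.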